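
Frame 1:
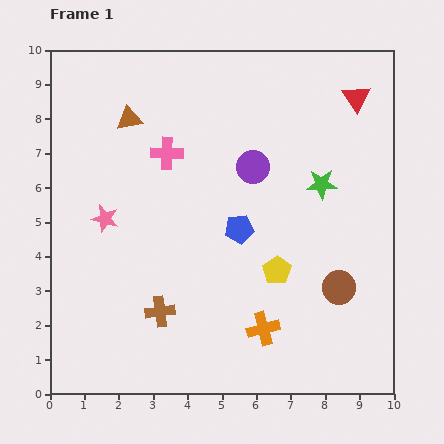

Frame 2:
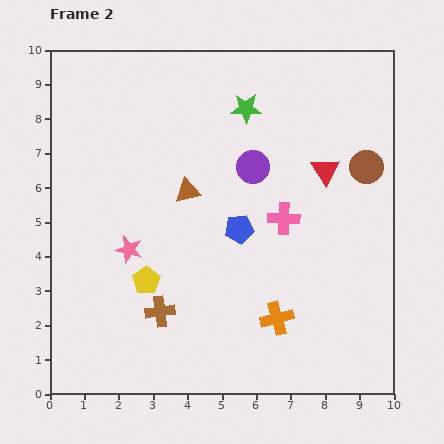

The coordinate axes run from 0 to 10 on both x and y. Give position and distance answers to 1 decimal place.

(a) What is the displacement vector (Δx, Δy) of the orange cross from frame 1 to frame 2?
(0.4, 0.3)

The orange cross was at (6.2, 1.9) in frame 1 and (6.6, 2.2) in frame 2.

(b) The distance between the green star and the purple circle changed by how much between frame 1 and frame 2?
-0.4

Distance in frame 1: 2.1. Distance in frame 2: 1.7.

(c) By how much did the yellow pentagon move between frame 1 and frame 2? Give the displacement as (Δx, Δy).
(-3.8, -0.3)

The yellow pentagon was at (6.6, 3.6) in frame 1 and (2.8, 3.3) in frame 2.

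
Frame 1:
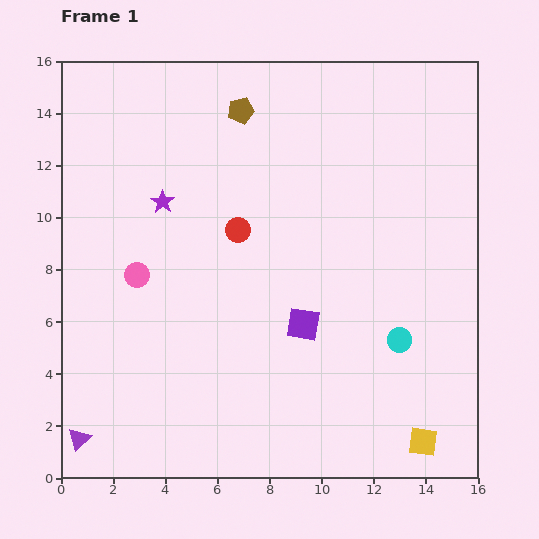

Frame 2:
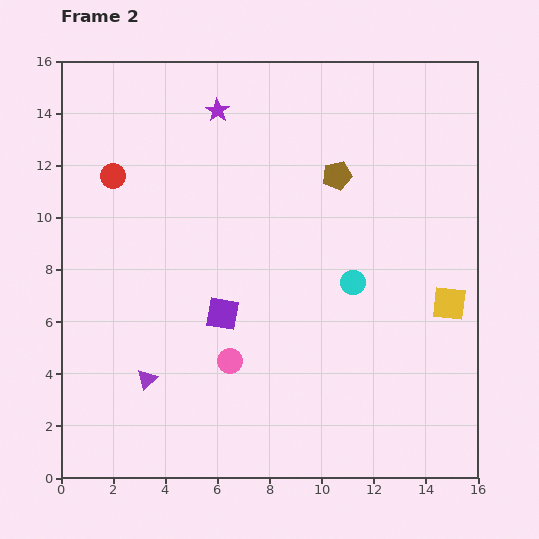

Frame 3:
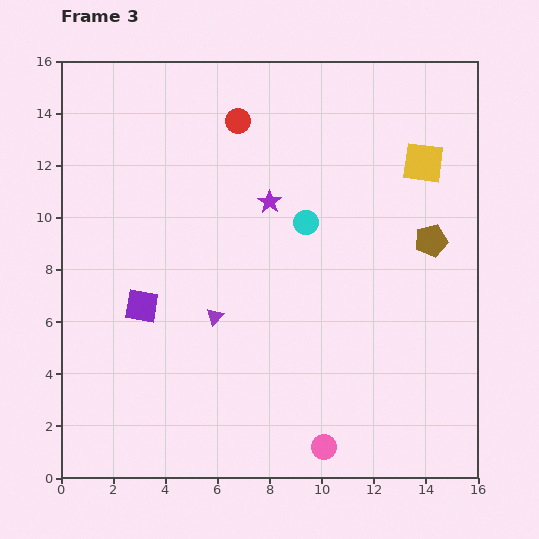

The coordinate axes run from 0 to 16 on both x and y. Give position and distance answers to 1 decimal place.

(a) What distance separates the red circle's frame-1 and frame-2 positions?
5.2

The red circle moved from (6.8, 9.5) to (2.0, 11.6), a distance of √(4.8² + 2.1²) ≈ 5.2.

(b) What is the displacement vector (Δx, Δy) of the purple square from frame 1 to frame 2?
(-3.1, 0.4)

The purple square was at (9.3, 5.9) in frame 1 and (6.2, 6.3) in frame 2.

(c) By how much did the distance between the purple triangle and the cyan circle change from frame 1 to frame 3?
-7.9

Distance in frame 1: 12.9. Distance in frame 3: 5.0.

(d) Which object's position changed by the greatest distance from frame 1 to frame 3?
the yellow square

(moved 10.7; next 9.8)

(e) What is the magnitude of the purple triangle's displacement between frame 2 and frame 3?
3.5

The purple triangle moved from (3.3, 3.8) to (5.9, 6.2), a distance of √(2.6² + 2.4²) ≈ 3.5.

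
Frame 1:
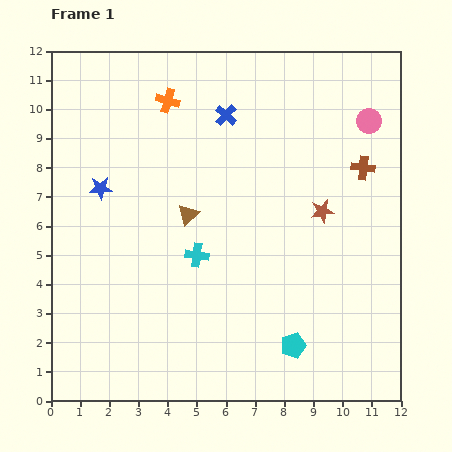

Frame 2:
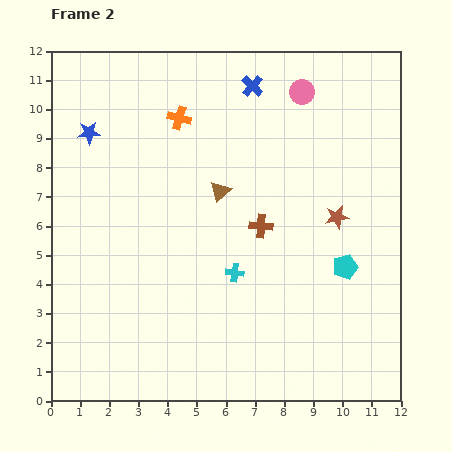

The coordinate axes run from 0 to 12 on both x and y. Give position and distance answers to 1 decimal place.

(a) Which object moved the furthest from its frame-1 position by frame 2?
the brown cross

(moved 4.0; next 3.2)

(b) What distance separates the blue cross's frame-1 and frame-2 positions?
1.3

The blue cross moved from (6.0, 9.8) to (6.9, 10.8), a distance of √(0.9² + 1.0²) ≈ 1.3.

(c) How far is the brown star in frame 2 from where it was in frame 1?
0.5

The brown star moved from (9.3, 6.5) to (9.8, 6.3), a distance of √(0.5² + 0.2²) ≈ 0.5.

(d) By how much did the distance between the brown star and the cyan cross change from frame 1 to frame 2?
-0.6

Distance in frame 1: 4.6. Distance in frame 2: 4.0.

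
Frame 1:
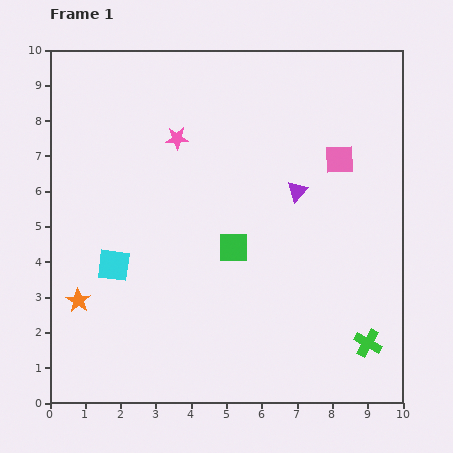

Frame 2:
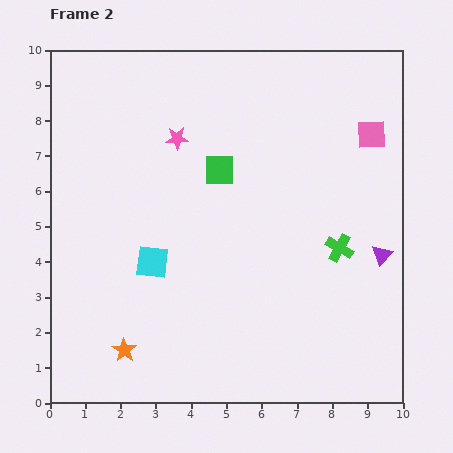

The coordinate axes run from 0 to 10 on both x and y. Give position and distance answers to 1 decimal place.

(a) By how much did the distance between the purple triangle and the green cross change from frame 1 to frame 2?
-3.5

Distance in frame 1: 4.7. Distance in frame 2: 1.2.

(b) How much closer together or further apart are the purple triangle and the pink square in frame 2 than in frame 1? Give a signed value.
+1.9

Distance in frame 1: 1.5. Distance in frame 2: 3.4.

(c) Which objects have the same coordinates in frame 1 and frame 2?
the pink star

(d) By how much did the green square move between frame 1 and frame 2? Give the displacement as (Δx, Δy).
(-0.4, 2.2)

The green square was at (5.2, 4.4) in frame 1 and (4.8, 6.6) in frame 2.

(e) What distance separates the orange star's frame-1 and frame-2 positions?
1.9

The orange star moved from (0.8, 2.9) to (2.1, 1.5), a distance of √(1.3² + 1.4²) ≈ 1.9.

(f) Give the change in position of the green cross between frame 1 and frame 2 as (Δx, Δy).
(-0.8, 2.7)

The green cross was at (9.0, 1.7) in frame 1 and (8.2, 4.4) in frame 2.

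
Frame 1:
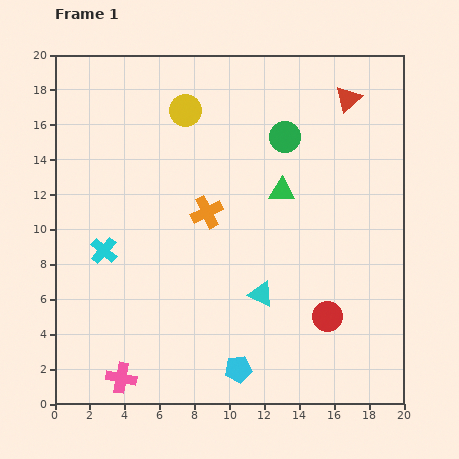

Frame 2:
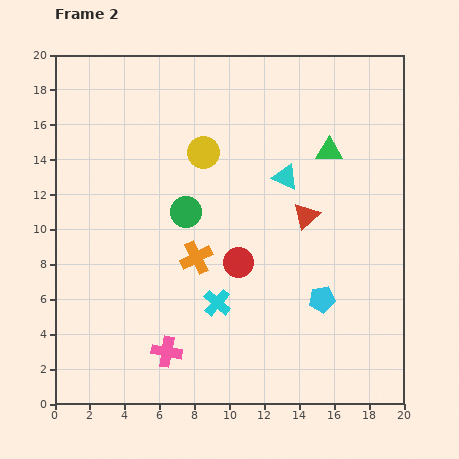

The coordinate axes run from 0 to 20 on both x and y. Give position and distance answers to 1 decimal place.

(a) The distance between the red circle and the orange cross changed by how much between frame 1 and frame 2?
-6.7

Distance in frame 1: 9.1. Distance in frame 2: 2.4.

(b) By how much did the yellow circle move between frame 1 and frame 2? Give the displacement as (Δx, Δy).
(1.0, -2.4)

The yellow circle was at (7.5, 16.8) in frame 1 and (8.5, 14.4) in frame 2.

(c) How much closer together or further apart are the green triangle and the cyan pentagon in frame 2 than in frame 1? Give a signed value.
-2.0

Distance in frame 1: 10.5. Distance in frame 2: 8.5.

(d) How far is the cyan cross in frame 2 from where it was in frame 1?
7.2

The cyan cross moved from (2.8, 8.8) to (9.3, 5.8), a distance of √(6.5² + 3.0²) ≈ 7.2.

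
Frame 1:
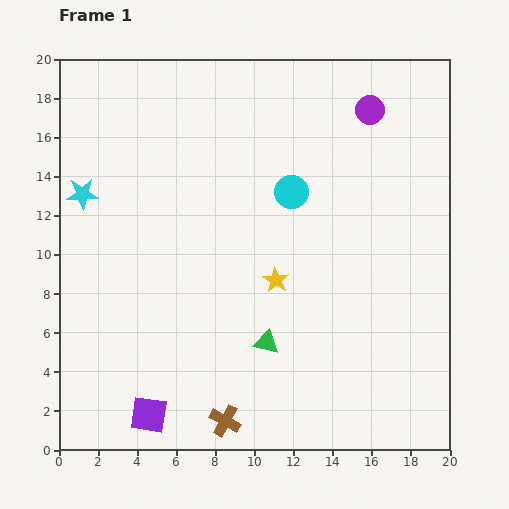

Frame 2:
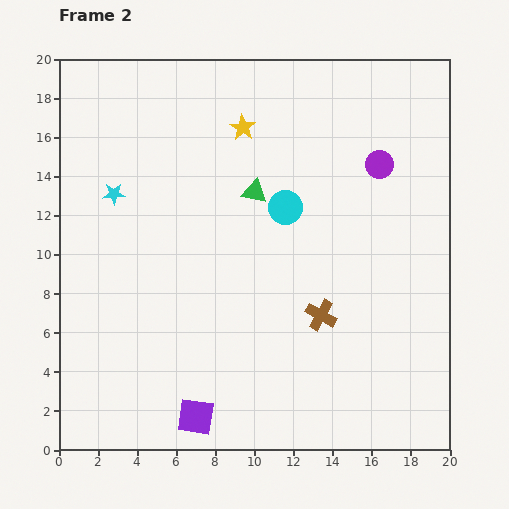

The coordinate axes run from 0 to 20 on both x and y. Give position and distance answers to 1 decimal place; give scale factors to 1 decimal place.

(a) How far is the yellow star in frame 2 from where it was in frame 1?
8.0

The yellow star moved from (11.1, 8.7) to (9.4, 16.5), a distance of √(1.7² + 7.8²) ≈ 8.0.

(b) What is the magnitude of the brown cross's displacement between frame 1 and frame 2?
7.3

The brown cross moved from (8.5, 1.5) to (13.4, 6.9), a distance of √(4.9² + 5.4²) ≈ 7.3.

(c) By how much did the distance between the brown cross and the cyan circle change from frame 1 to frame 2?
-6.4

Distance in frame 1: 12.2. Distance in frame 2: 5.8.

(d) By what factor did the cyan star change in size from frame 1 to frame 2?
0.7×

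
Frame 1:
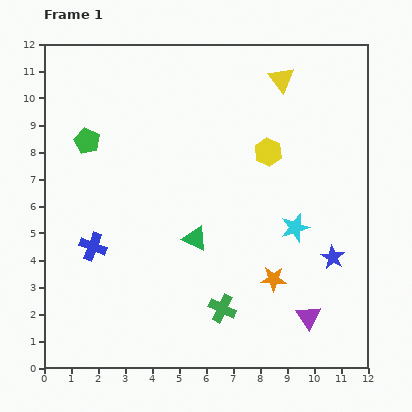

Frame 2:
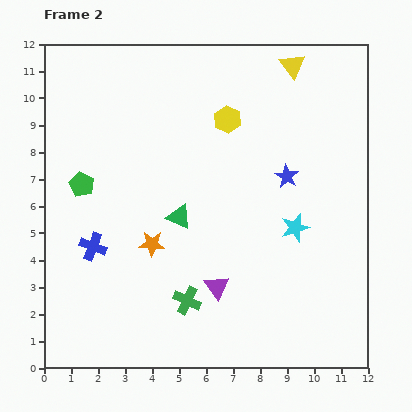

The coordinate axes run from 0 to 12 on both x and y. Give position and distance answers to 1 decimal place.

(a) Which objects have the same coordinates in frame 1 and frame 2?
the blue cross, the cyan star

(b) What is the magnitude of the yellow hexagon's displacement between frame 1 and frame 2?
1.9

The yellow hexagon moved from (8.3, 8.0) to (6.8, 9.2), a distance of √(1.5² + 1.2²) ≈ 1.9.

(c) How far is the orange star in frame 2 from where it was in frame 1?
4.7

The orange star moved from (8.5, 3.3) to (4.0, 4.6), a distance of √(4.5² + 1.3²) ≈ 4.7.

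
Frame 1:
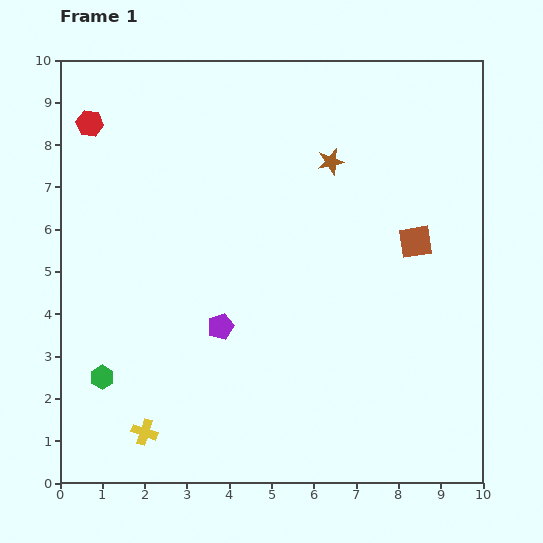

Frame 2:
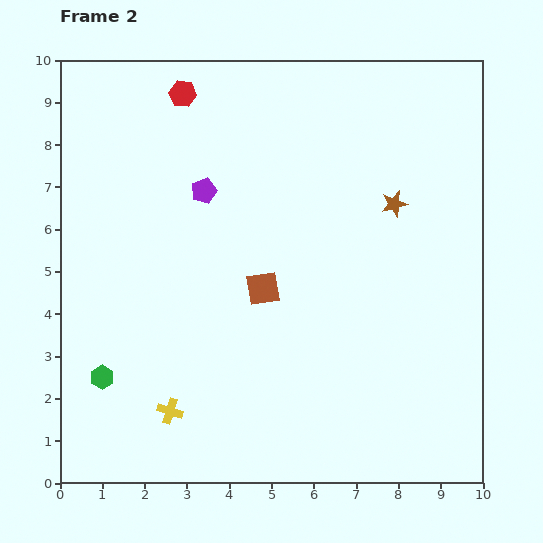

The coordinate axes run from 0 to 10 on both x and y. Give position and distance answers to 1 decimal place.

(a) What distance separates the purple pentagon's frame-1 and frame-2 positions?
3.2

The purple pentagon moved from (3.8, 3.7) to (3.4, 6.9), a distance of √(0.4² + 3.2²) ≈ 3.2.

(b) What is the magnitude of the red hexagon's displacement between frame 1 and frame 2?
2.3

The red hexagon moved from (0.7, 8.5) to (2.9, 9.2), a distance of √(2.2² + 0.7²) ≈ 2.3.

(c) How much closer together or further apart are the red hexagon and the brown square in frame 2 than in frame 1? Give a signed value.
-3.2

Distance in frame 1: 8.2. Distance in frame 2: 5.0.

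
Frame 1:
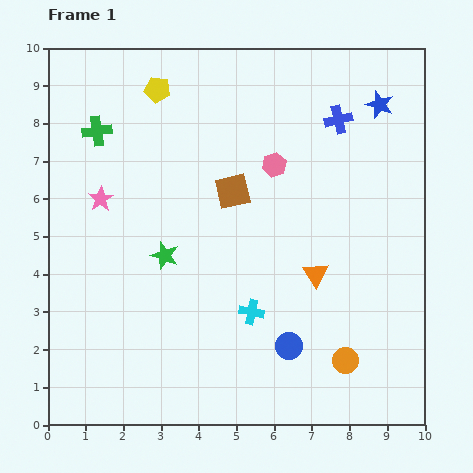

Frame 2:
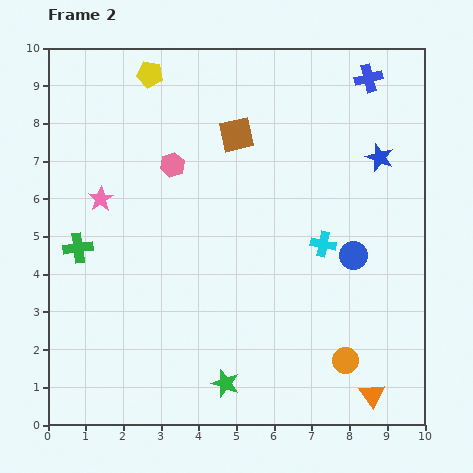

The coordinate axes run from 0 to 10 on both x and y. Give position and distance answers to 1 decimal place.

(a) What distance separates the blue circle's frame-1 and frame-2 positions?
2.9

The blue circle moved from (6.4, 2.1) to (8.1, 4.5), a distance of √(1.7² + 2.4²) ≈ 2.9.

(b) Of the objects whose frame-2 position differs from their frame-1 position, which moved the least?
the yellow pentagon

(moved 0.4)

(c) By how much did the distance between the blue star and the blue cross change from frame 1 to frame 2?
+0.9

Distance in frame 1: 1.2. Distance in frame 2: 2.1.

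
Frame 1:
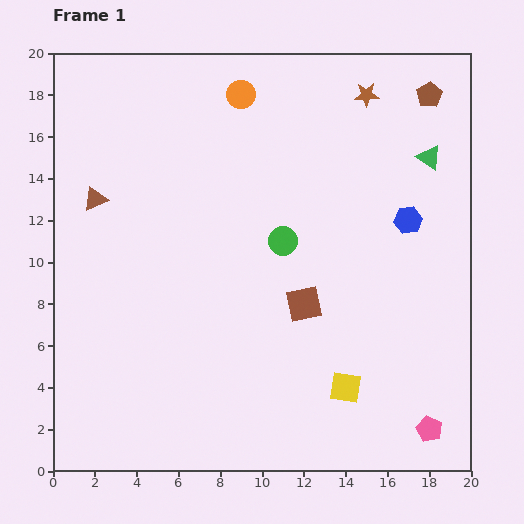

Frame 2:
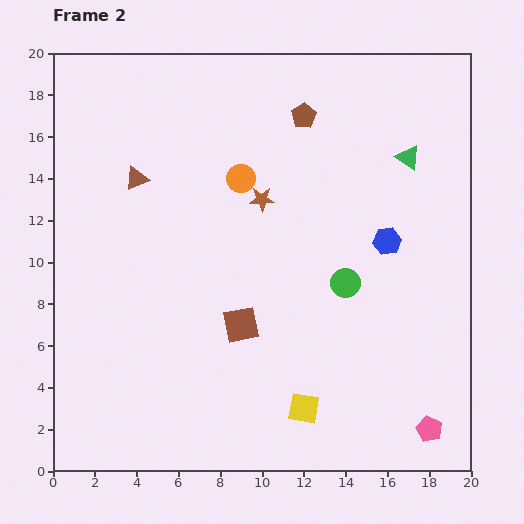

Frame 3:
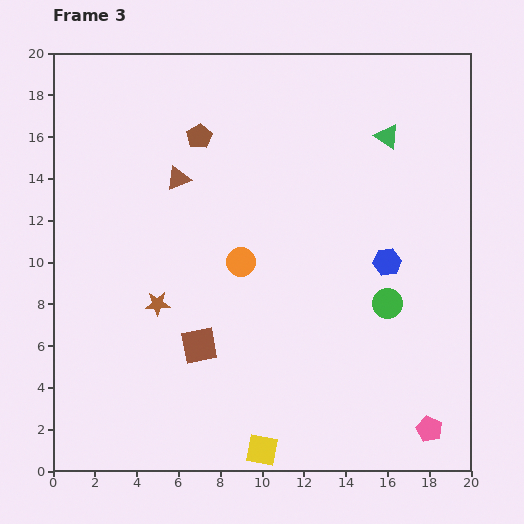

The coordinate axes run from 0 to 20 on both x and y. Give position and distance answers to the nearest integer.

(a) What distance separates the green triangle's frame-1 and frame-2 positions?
1

The green triangle moved from (18, 15) to (17, 15), a distance of √(1² + 0²) ≈ 1.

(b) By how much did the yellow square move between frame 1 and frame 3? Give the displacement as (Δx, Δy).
(-4, -3)

The yellow square was at (14, 4) in frame 1 and (10, 1) in frame 3.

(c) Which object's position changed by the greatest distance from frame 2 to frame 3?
the brown star

(moved 7; next 5)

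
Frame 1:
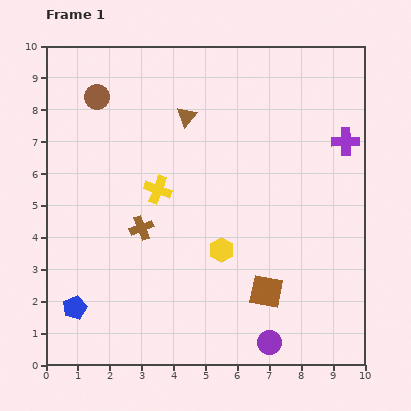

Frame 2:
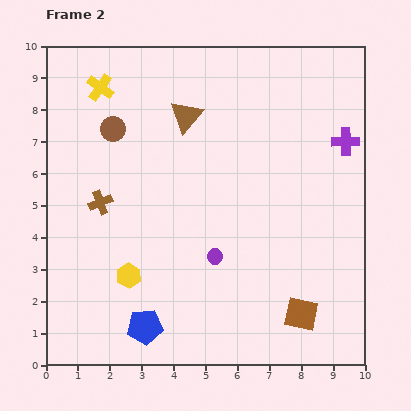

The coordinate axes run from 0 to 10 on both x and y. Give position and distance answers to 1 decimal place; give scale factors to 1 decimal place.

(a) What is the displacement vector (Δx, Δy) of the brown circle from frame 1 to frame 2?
(0.5, -1.0)

The brown circle was at (1.6, 8.4) in frame 1 and (2.1, 7.4) in frame 2.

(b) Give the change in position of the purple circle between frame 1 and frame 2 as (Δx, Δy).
(-1.7, 2.7)

The purple circle was at (7.0, 0.7) in frame 1 and (5.3, 3.4) in frame 2.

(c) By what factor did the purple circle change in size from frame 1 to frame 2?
0.6×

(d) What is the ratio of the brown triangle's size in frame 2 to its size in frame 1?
1.6×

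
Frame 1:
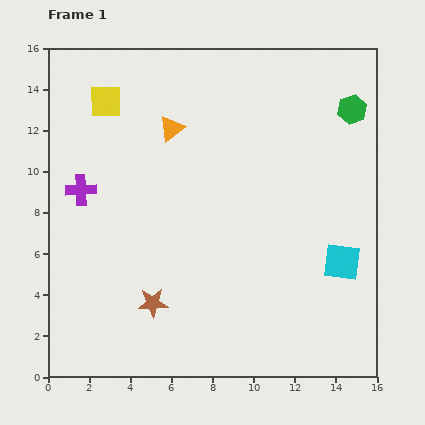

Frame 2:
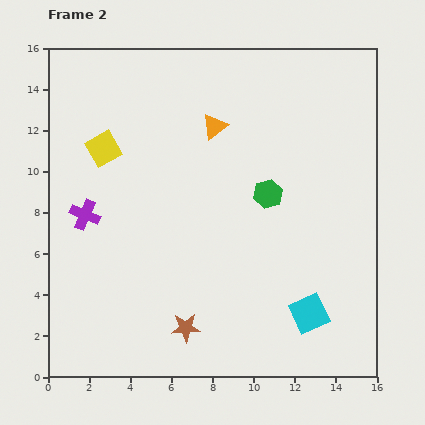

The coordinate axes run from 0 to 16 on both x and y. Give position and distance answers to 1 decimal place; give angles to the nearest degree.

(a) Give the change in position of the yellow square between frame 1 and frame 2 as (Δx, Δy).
(-0.1, -2.3)

The yellow square was at (2.8, 13.4) in frame 1 and (2.7, 11.1) in frame 2.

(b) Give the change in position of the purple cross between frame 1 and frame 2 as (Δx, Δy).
(0.2, -1.2)

The purple cross was at (1.6, 9.1) in frame 1 and (1.8, 7.9) in frame 2.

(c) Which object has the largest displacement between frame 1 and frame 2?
the green hexagon

(moved 5.8; next 3.0)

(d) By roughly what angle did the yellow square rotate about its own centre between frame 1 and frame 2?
28° counter-clockwise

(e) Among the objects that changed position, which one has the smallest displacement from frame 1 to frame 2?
the purple cross

(moved 1.2)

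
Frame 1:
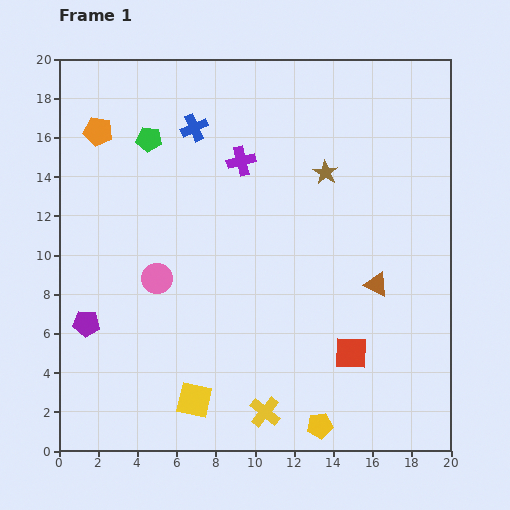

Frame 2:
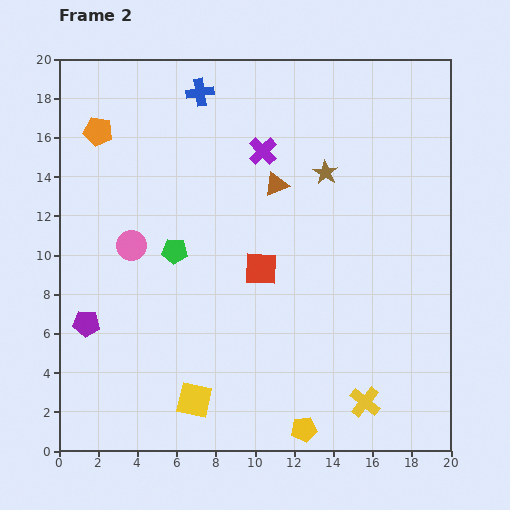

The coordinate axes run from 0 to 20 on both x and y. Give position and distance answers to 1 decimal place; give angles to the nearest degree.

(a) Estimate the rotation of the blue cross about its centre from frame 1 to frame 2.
15° clockwise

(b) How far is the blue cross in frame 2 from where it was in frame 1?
1.8

The blue cross moved from (6.9, 16.5) to (7.2, 18.3), a distance of √(0.3² + 1.8²) ≈ 1.8.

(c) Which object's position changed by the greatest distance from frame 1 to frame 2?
the brown triangle

(moved 7.2; next 6.3)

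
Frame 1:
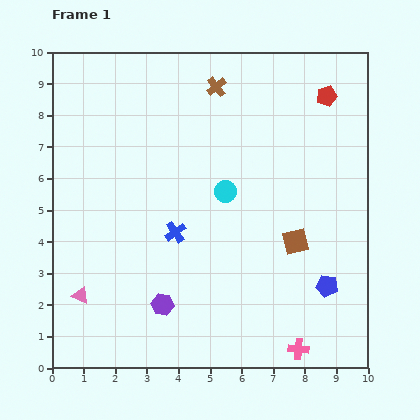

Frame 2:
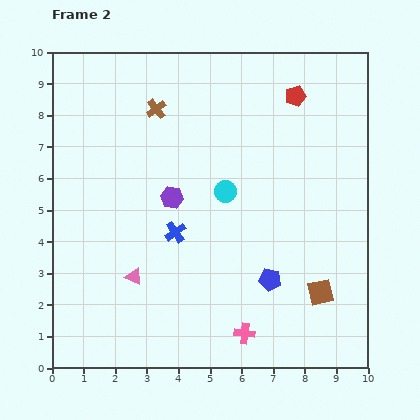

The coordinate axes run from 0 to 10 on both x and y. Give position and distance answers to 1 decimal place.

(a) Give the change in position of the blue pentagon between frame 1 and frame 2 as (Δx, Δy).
(-1.8, 0.2)

The blue pentagon was at (8.7, 2.6) in frame 1 and (6.9, 2.8) in frame 2.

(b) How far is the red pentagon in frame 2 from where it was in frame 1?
1.0

The red pentagon moved from (8.7, 8.6) to (7.7, 8.6), a distance of √(1.0² + 0.0²) ≈ 1.0.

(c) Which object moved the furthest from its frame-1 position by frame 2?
the purple hexagon

(moved 3.4; next 2.0)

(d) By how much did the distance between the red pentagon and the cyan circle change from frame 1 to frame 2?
-0.7

Distance in frame 1: 4.4. Distance in frame 2: 3.7.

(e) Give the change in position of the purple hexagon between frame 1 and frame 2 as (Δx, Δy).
(0.3, 3.4)

The purple hexagon was at (3.5, 2.0) in frame 1 and (3.8, 5.4) in frame 2.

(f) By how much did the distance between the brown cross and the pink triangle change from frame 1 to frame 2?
-2.6

Distance in frame 1: 7.9. Distance in frame 2: 5.3.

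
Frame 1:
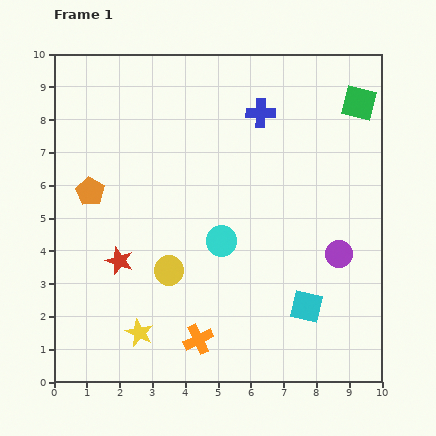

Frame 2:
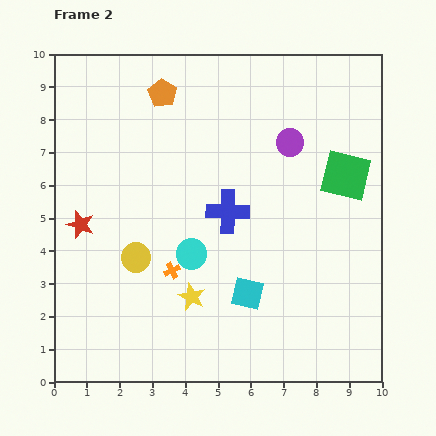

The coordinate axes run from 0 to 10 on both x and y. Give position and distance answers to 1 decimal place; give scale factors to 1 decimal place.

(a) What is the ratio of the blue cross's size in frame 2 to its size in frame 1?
1.5×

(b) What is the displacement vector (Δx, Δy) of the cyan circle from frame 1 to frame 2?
(-0.9, -0.4)

The cyan circle was at (5.1, 4.3) in frame 1 and (4.2, 3.9) in frame 2.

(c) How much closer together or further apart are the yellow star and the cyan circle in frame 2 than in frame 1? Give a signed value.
-2.5

Distance in frame 1: 3.8. Distance in frame 2: 1.3.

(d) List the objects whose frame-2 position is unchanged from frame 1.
none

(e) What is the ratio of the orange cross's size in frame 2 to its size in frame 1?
0.6×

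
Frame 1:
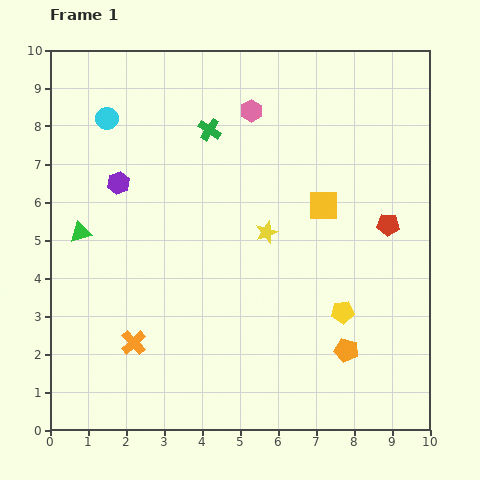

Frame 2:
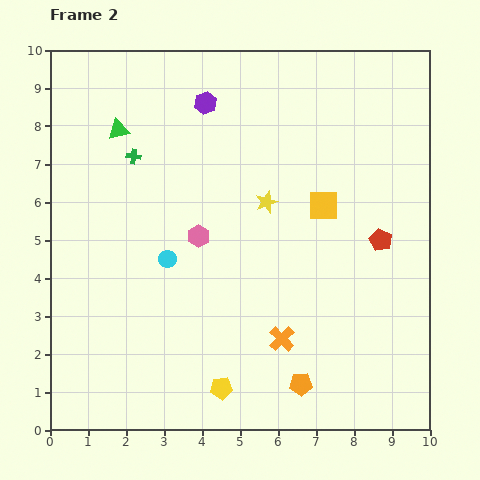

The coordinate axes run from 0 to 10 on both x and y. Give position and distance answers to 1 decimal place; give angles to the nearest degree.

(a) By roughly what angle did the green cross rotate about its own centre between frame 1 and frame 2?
26° counter-clockwise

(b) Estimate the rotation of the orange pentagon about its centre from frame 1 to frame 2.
16° counter-clockwise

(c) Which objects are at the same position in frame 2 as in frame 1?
the yellow square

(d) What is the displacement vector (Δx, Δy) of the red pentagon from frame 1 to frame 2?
(-0.2, -0.4)

The red pentagon was at (8.9, 5.4) in frame 1 and (8.7, 5.0) in frame 2.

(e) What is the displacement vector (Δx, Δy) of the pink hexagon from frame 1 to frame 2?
(-1.4, -3.3)

The pink hexagon was at (5.3, 8.4) in frame 1 and (3.9, 5.1) in frame 2.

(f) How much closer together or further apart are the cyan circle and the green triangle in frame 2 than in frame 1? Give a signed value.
+0.5

Distance in frame 1: 3.1. Distance in frame 2: 3.6.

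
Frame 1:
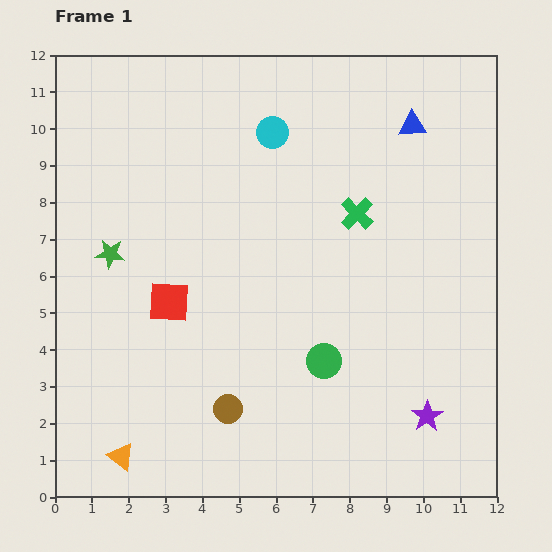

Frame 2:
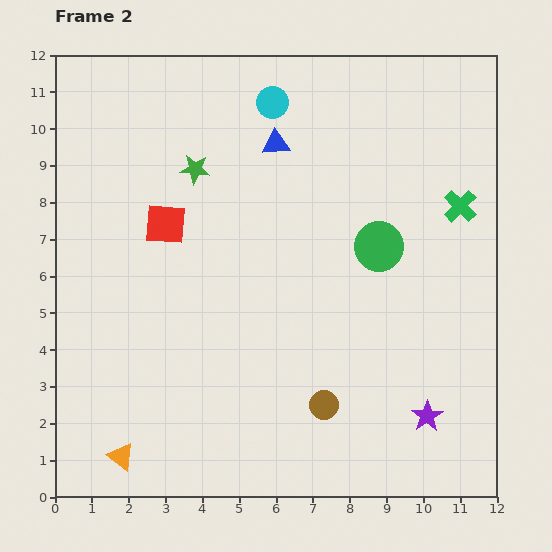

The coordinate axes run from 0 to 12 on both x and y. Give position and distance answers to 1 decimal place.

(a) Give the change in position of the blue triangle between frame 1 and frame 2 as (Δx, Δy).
(-3.7, -0.5)

The blue triangle was at (9.7, 10.1) in frame 1 and (6.0, 9.6) in frame 2.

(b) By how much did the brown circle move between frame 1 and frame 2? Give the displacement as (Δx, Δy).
(2.6, 0.1)

The brown circle was at (4.7, 2.4) in frame 1 and (7.3, 2.5) in frame 2.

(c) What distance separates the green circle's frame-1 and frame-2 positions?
3.4

The green circle moved from (7.3, 3.7) to (8.8, 6.8), a distance of √(1.5² + 3.1²) ≈ 3.4.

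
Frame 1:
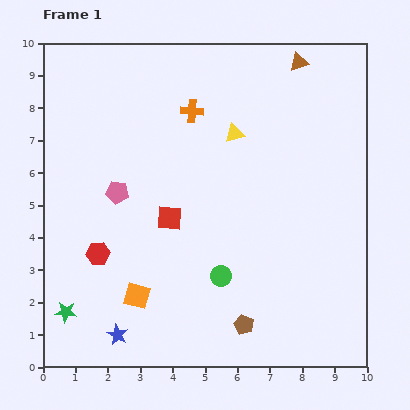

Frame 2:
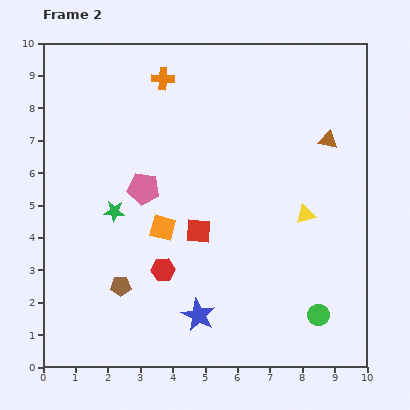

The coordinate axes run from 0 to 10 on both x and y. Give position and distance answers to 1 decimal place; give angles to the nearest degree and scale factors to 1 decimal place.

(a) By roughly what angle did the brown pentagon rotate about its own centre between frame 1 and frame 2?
24° counter-clockwise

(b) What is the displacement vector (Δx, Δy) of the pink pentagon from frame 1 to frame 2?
(0.8, 0.1)

The pink pentagon was at (2.3, 5.4) in frame 1 and (3.1, 5.5) in frame 2.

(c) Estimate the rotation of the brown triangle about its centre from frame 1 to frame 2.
29° clockwise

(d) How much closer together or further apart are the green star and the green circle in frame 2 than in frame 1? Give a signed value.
+2.2

Distance in frame 1: 4.9. Distance in frame 2: 7.1.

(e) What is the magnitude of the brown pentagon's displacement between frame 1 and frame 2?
4.0

The brown pentagon moved from (6.2, 1.3) to (2.4, 2.5), a distance of √(3.8² + 1.2²) ≈ 4.0.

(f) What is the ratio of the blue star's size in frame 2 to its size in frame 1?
1.6×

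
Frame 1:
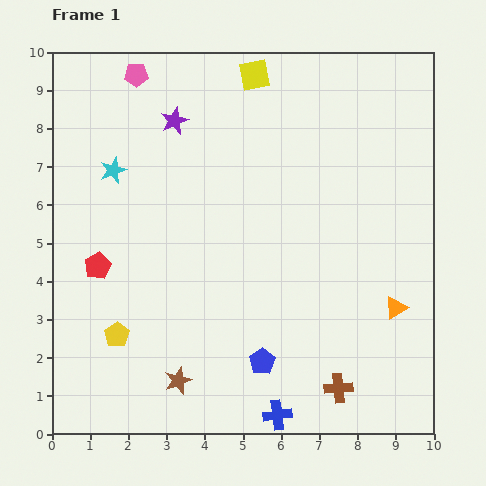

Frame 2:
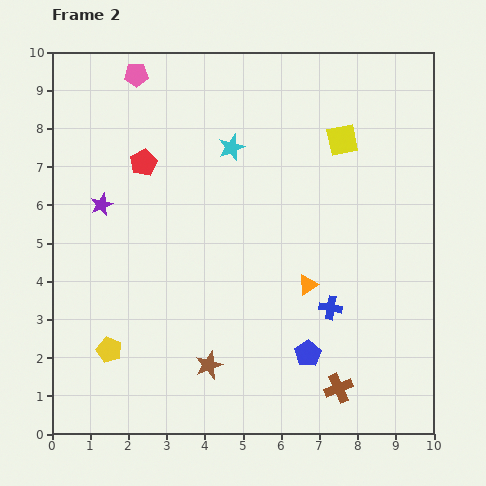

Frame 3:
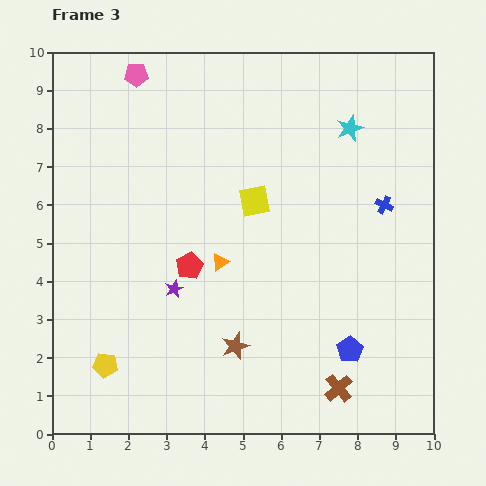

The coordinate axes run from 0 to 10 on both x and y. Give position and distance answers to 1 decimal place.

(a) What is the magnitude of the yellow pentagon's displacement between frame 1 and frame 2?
0.4

The yellow pentagon moved from (1.7, 2.6) to (1.5, 2.2), a distance of √(0.2² + 0.4²) ≈ 0.4.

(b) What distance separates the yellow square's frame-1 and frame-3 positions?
3.3

The yellow square moved from (5.3, 9.4) to (5.3, 6.1), a distance of √(0.0² + 3.3²) ≈ 3.3.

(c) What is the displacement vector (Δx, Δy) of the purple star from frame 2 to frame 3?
(1.9, -2.2)

The purple star was at (1.3, 6.0) in frame 2 and (3.2, 3.8) in frame 3.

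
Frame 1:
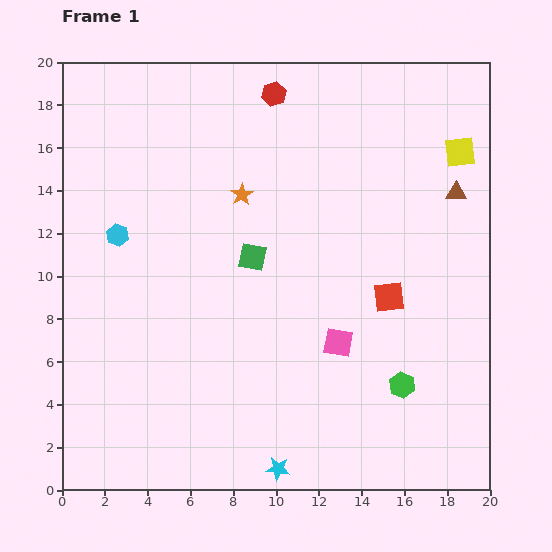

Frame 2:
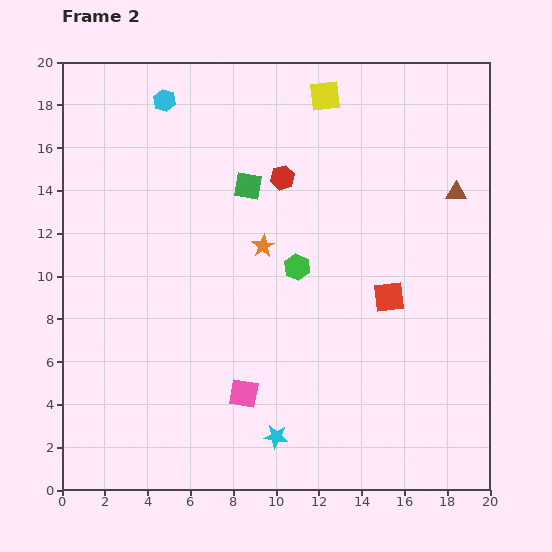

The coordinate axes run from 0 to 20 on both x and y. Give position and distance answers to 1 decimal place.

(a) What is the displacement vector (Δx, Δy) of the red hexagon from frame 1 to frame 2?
(0.4, -3.9)

The red hexagon was at (9.9, 18.5) in frame 1 and (10.3, 14.6) in frame 2.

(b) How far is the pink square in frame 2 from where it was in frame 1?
5.0

The pink square moved from (12.9, 6.9) to (8.5, 4.5), a distance of √(4.4² + 2.4²) ≈ 5.0.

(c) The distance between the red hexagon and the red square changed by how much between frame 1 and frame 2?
-3.4

Distance in frame 1: 10.9. Distance in frame 2: 7.5.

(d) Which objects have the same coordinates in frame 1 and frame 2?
the brown triangle, the red square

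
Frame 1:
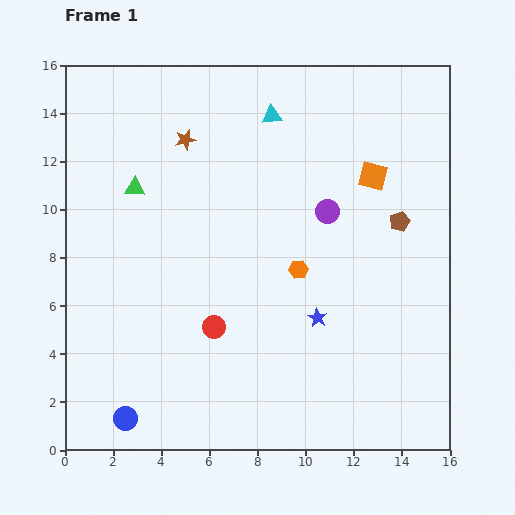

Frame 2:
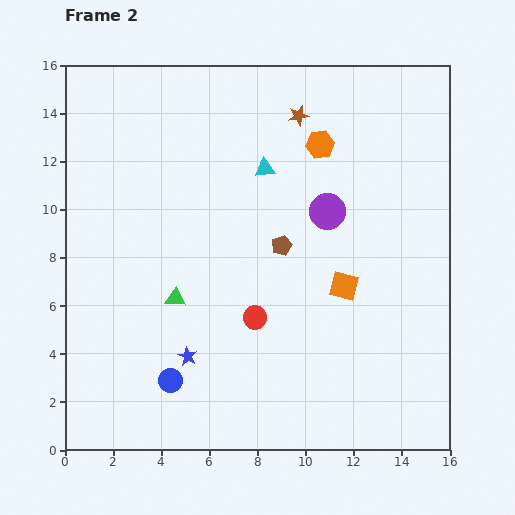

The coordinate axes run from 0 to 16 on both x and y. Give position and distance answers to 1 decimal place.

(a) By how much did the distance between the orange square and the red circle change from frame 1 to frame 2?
-5.2

Distance in frame 1: 9.1. Distance in frame 2: 3.9.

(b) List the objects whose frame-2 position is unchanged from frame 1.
the purple circle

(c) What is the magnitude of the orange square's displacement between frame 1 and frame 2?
4.8

The orange square moved from (12.8, 11.4) to (11.6, 6.8), a distance of √(1.2² + 4.6²) ≈ 4.8.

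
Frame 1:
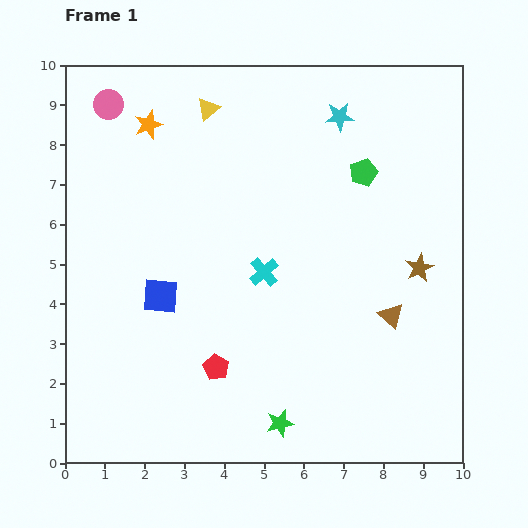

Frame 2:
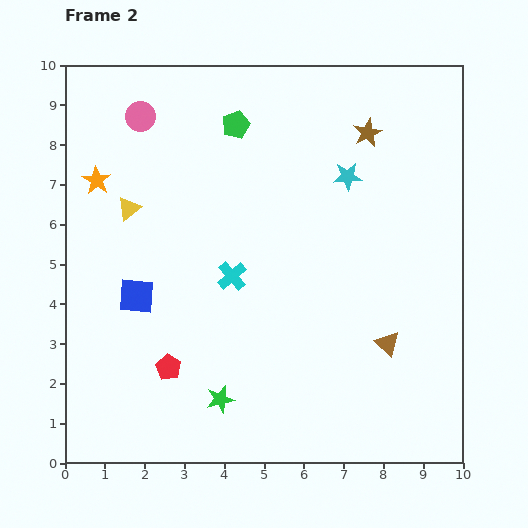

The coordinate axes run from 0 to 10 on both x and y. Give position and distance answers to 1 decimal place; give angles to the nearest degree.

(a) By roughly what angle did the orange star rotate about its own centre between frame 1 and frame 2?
21° counter-clockwise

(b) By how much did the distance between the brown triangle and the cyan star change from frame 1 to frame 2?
-0.9

Distance in frame 1: 5.2. Distance in frame 2: 4.3.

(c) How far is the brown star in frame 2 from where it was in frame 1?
3.6

The brown star moved from (8.9, 4.9) to (7.6, 8.3), a distance of √(1.3² + 3.4²) ≈ 3.6.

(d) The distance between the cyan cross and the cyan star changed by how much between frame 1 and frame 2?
-0.5

Distance in frame 1: 4.3. Distance in frame 2: 3.8.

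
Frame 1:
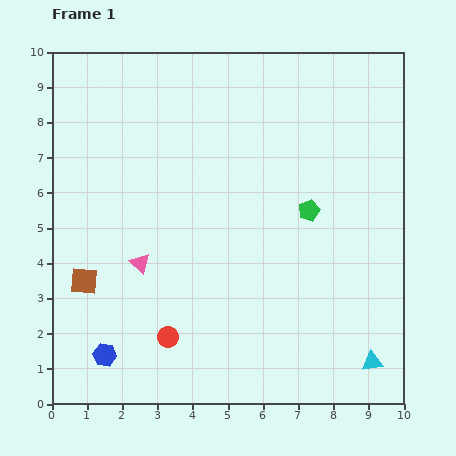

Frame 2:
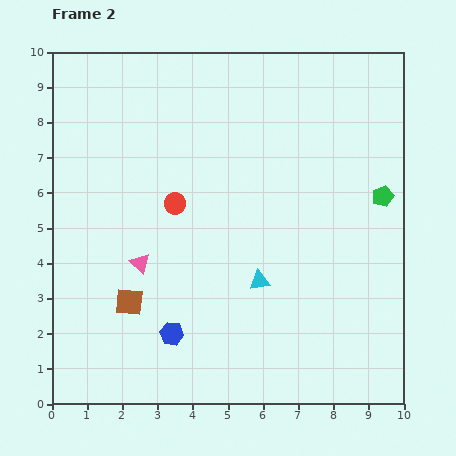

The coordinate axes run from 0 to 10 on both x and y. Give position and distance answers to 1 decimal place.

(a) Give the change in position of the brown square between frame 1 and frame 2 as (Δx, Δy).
(1.3, -0.6)

The brown square was at (0.9, 3.5) in frame 1 and (2.2, 2.9) in frame 2.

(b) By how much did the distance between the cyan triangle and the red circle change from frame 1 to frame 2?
-2.5

Distance in frame 1: 5.8. Distance in frame 2: 3.3.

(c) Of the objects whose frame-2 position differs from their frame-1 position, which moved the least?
the brown square

(moved 1.4)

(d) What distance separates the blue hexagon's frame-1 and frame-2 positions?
2.0

The blue hexagon moved from (1.5, 1.4) to (3.4, 2.0), a distance of √(1.9² + 0.6²) ≈ 2.0.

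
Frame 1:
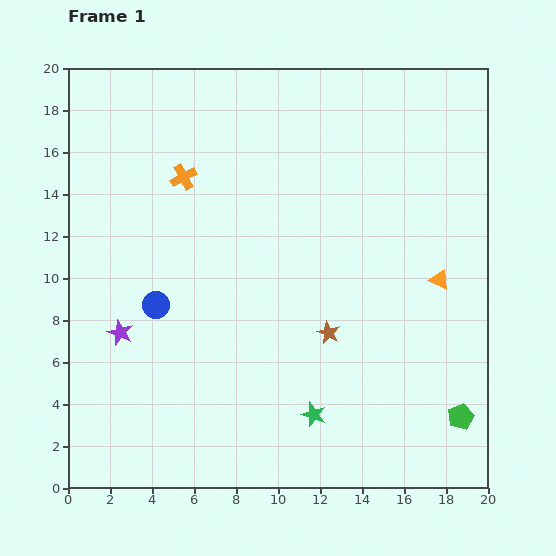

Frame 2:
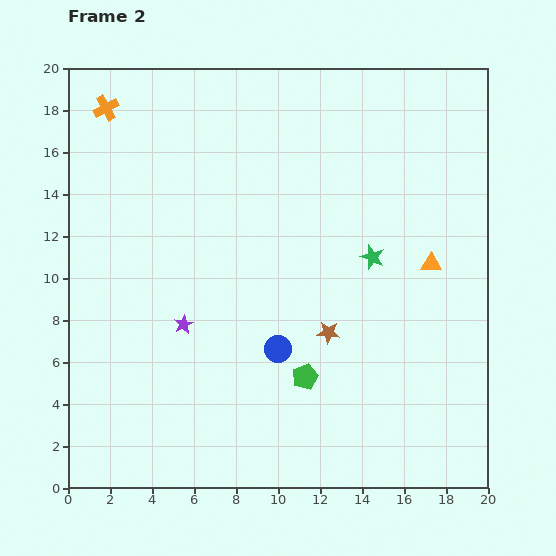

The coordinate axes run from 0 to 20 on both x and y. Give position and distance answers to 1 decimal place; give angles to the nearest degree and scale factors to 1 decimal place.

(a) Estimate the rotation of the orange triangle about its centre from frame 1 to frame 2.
25° counter-clockwise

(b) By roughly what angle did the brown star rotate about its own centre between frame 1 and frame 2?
22° counter-clockwise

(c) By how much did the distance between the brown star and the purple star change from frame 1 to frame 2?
-3.0

Distance in frame 1: 9.9. Distance in frame 2: 6.9.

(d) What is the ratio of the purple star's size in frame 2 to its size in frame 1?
0.7×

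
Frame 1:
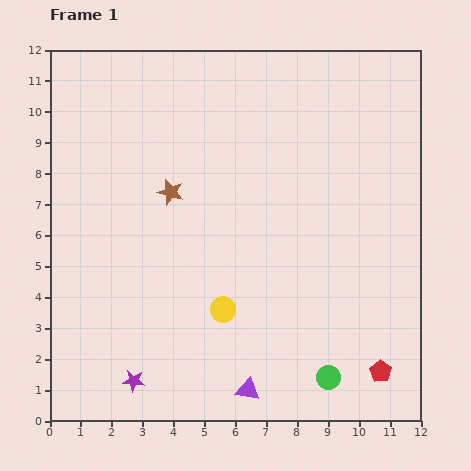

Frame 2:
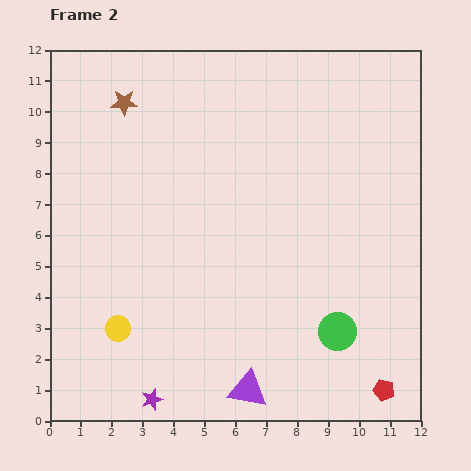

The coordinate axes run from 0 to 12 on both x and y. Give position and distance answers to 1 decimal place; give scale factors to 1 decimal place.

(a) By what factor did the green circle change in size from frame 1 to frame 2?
1.6×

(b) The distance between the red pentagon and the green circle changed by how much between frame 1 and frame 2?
+0.7

Distance in frame 1: 1.7. Distance in frame 2: 2.4.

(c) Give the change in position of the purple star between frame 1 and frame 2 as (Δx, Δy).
(0.6, -0.6)

The purple star was at (2.7, 1.3) in frame 1 and (3.3, 0.7) in frame 2.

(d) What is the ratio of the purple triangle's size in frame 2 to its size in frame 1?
1.7×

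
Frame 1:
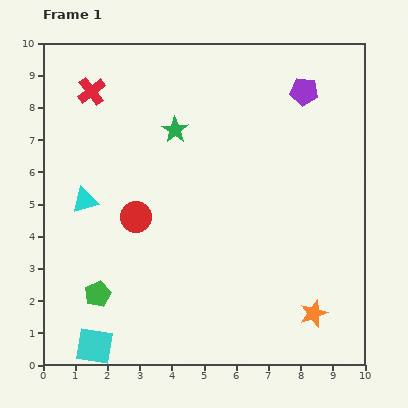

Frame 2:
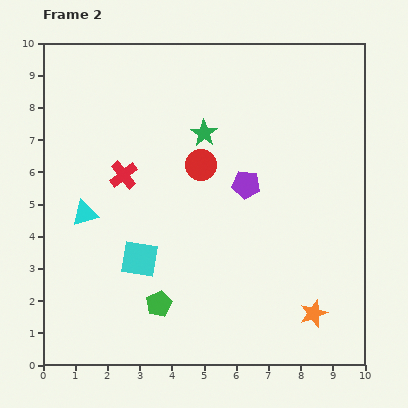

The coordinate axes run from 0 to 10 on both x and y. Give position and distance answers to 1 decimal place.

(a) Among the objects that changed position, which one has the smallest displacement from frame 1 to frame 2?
the cyan triangle

(moved 0.4)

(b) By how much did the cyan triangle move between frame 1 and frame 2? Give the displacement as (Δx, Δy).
(0.0, -0.4)

The cyan triangle was at (1.3, 5.1) in frame 1 and (1.3, 4.7) in frame 2.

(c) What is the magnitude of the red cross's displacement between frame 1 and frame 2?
2.8

The red cross moved from (1.5, 8.5) to (2.5, 5.9), a distance of √(1.0² + 2.6²) ≈ 2.8.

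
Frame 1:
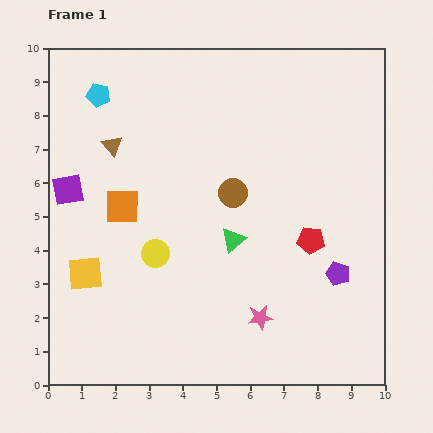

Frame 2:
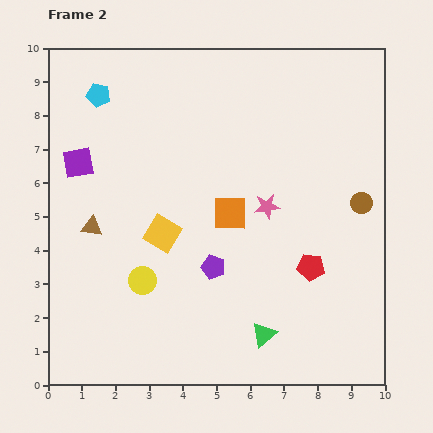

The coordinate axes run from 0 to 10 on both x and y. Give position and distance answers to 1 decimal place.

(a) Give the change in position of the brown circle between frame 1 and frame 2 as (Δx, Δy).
(3.8, -0.3)

The brown circle was at (5.5, 5.7) in frame 1 and (9.3, 5.4) in frame 2.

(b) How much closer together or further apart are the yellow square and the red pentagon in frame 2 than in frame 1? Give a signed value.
-2.3

Distance in frame 1: 6.8. Distance in frame 2: 4.5.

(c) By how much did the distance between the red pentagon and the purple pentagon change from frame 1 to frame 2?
+1.6

Distance in frame 1: 1.3. Distance in frame 2: 2.9.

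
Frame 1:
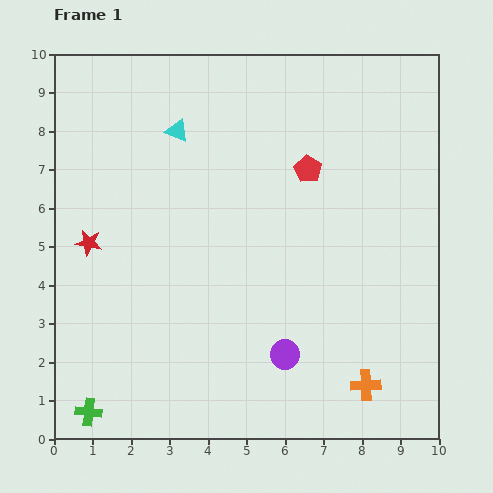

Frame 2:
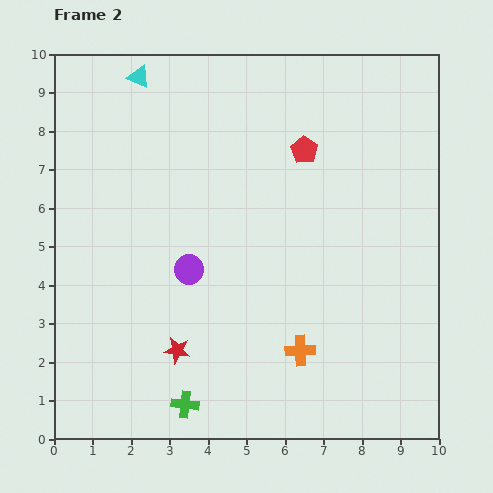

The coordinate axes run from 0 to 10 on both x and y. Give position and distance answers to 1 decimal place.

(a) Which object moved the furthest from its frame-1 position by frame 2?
the red star

(moved 3.6; next 3.3)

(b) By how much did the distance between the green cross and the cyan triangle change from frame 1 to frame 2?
+0.9

Distance in frame 1: 7.7. Distance in frame 2: 8.6.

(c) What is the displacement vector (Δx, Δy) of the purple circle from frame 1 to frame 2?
(-2.5, 2.2)

The purple circle was at (6.0, 2.2) in frame 1 and (3.5, 4.4) in frame 2.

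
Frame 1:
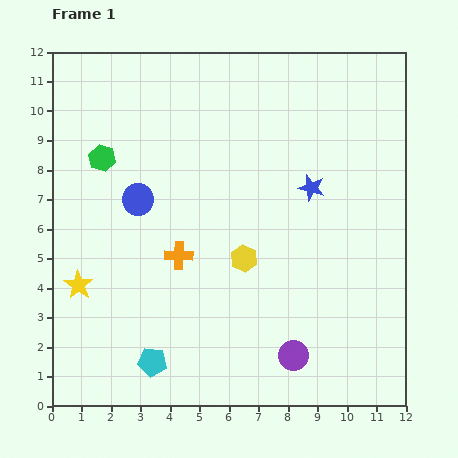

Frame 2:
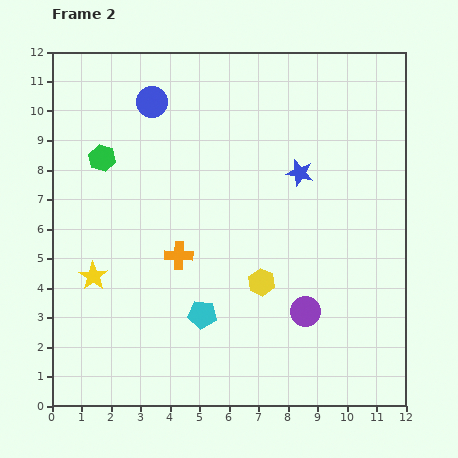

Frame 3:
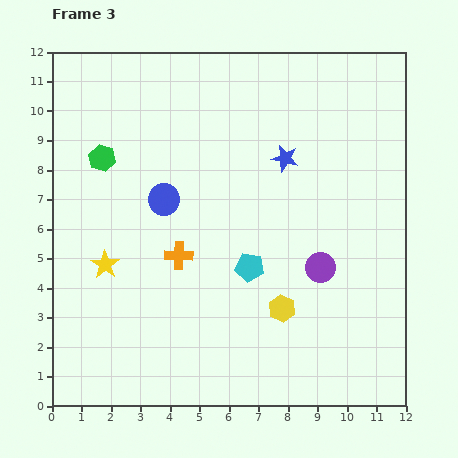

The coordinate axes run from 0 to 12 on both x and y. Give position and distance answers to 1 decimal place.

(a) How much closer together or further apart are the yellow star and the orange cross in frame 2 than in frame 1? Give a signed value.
-0.5

Distance in frame 1: 3.5. Distance in frame 2: 3.0.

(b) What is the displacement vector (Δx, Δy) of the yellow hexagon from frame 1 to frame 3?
(1.3, -1.7)

The yellow hexagon was at (6.5, 5.0) in frame 1 and (7.8, 3.3) in frame 3.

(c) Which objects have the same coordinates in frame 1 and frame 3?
the orange cross, the green hexagon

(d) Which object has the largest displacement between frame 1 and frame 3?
the cyan pentagon

(moved 4.6; next 3.1)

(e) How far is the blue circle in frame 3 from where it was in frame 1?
0.9

The blue circle moved from (2.9, 7.0) to (3.8, 7.0), a distance of √(0.9² + 0.0²) ≈ 0.9.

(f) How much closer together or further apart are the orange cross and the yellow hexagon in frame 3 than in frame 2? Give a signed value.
+1.0

Distance in frame 2: 2.9. Distance in frame 3: 3.9.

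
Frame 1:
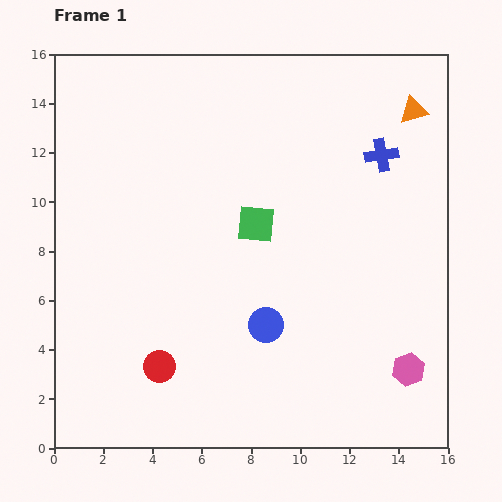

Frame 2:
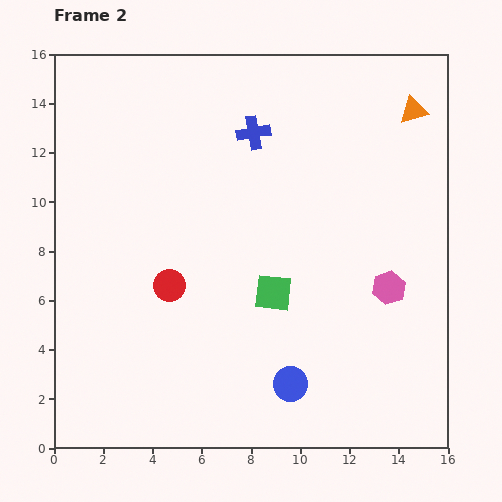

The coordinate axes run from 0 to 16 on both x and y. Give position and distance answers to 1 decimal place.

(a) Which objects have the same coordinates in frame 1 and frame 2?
the orange triangle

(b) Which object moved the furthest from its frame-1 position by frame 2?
the blue cross

(moved 5.3; next 3.4)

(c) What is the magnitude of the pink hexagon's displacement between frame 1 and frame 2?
3.4

The pink hexagon moved from (14.4, 3.2) to (13.6, 6.5), a distance of √(0.8² + 3.3²) ≈ 3.4.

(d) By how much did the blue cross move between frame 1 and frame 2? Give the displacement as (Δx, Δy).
(-5.2, 0.9)

The blue cross was at (13.3, 11.9) in frame 1 and (8.1, 12.8) in frame 2.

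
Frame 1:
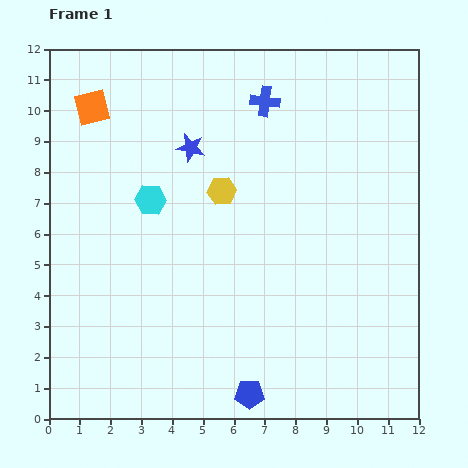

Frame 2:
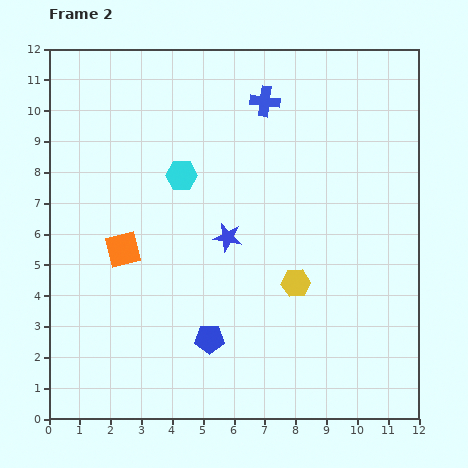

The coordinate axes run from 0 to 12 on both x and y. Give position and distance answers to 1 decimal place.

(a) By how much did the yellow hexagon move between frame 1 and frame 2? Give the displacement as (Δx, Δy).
(2.4, -3.0)

The yellow hexagon was at (5.6, 7.4) in frame 1 and (8.0, 4.4) in frame 2.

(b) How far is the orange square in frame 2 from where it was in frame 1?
4.7

The orange square moved from (1.4, 10.1) to (2.4, 5.5), a distance of √(1.0² + 4.6²) ≈ 4.7.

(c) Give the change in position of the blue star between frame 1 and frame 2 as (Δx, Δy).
(1.2, -2.9)

The blue star was at (4.6, 8.8) in frame 1 and (5.8, 5.9) in frame 2.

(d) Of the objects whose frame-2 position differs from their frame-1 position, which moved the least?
the cyan hexagon

(moved 1.3)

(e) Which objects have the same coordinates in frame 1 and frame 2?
the blue cross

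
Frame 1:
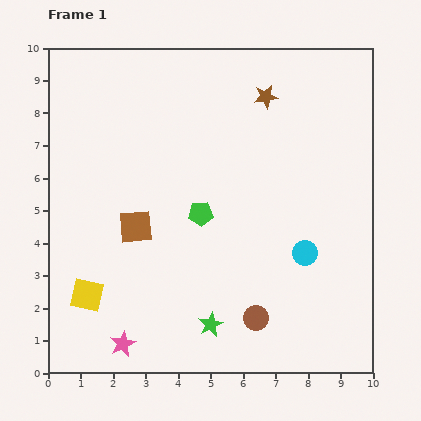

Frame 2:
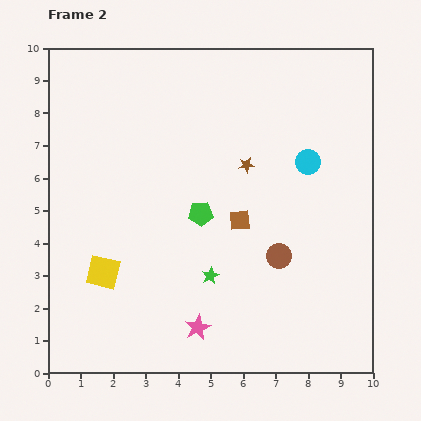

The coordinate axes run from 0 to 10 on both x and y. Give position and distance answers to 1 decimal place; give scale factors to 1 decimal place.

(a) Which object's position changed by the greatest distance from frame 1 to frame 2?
the brown square

(moved 3.2; next 2.8)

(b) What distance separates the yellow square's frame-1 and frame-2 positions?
0.9

The yellow square moved from (1.2, 2.4) to (1.7, 3.1), a distance of √(0.5² + 0.7²) ≈ 0.9.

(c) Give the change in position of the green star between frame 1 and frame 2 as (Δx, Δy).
(0.0, 1.5)

The green star was at (5.0, 1.5) in frame 1 and (5.0, 3.0) in frame 2.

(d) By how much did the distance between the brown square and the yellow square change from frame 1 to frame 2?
+1.9

Distance in frame 1: 2.6. Distance in frame 2: 4.5.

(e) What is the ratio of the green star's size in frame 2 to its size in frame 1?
0.7×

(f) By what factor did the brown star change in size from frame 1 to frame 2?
0.6×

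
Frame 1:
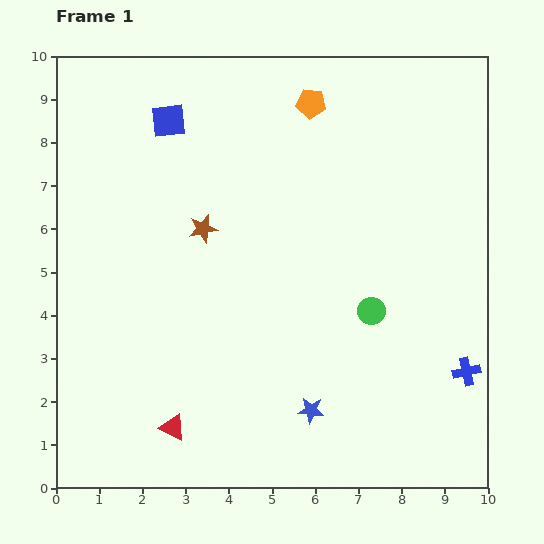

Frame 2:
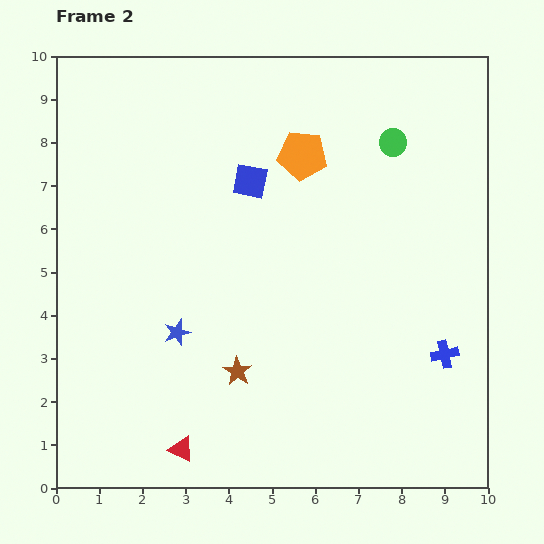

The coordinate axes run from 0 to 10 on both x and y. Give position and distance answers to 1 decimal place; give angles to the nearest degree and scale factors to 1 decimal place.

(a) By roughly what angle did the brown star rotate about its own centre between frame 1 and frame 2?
28° counter-clockwise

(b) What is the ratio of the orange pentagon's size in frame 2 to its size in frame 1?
1.7×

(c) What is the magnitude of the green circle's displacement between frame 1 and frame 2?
3.9

The green circle moved from (7.3, 4.1) to (7.8, 8.0), a distance of √(0.5² + 3.9²) ≈ 3.9.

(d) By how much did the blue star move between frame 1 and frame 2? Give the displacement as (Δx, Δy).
(-3.1, 1.8)

The blue star was at (5.9, 1.8) in frame 1 and (2.8, 3.6) in frame 2.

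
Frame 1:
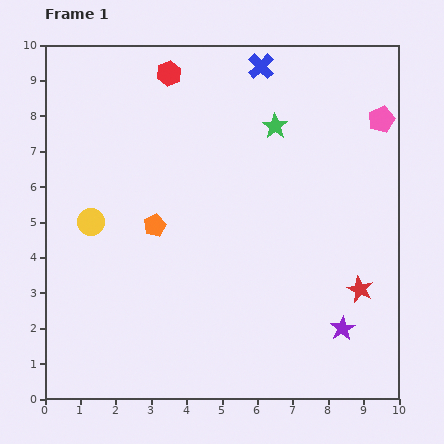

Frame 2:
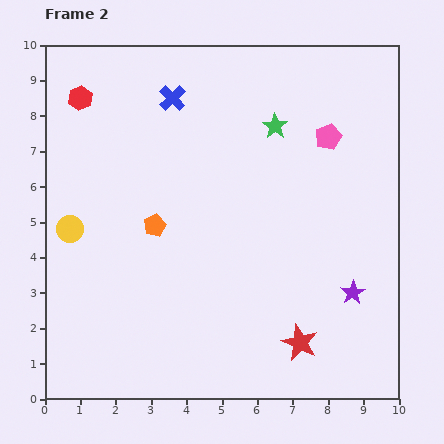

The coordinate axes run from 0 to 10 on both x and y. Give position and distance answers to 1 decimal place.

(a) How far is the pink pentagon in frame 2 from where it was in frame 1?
1.6

The pink pentagon moved from (9.5, 7.9) to (8.0, 7.4), a distance of √(1.5² + 0.5²) ≈ 1.6.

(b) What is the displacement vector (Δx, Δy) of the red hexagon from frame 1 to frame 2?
(-2.5, -0.7)

The red hexagon was at (3.5, 9.2) in frame 1 and (1.0, 8.5) in frame 2.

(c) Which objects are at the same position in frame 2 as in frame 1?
the green star, the orange pentagon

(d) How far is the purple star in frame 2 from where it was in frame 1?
1.0

The purple star moved from (8.4, 2.0) to (8.7, 3.0), a distance of √(0.3² + 1.0²) ≈ 1.0.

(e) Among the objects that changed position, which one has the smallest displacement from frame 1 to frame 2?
the yellow circle

(moved 0.6)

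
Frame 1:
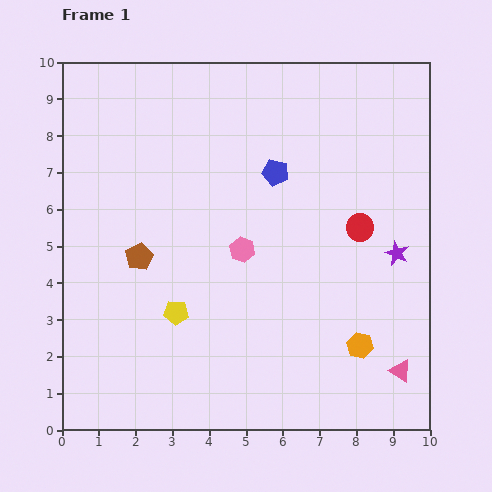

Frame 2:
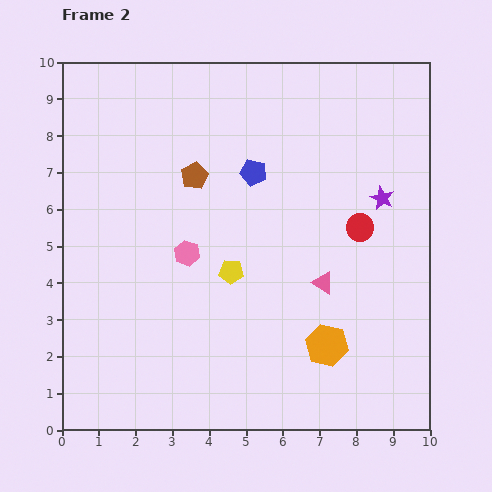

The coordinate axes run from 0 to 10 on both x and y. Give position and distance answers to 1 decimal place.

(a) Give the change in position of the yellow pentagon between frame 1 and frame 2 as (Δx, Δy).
(1.5, 1.1)

The yellow pentagon was at (3.1, 3.2) in frame 1 and (4.6, 4.3) in frame 2.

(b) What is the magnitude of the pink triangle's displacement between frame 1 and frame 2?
3.2

The pink triangle moved from (9.2, 1.6) to (7.1, 4.0), a distance of √(2.1² + 2.4²) ≈ 3.2.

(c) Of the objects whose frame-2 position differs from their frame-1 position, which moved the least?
the blue pentagon

(moved 0.6)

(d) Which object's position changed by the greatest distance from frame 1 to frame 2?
the pink triangle

(moved 3.2; next 2.7)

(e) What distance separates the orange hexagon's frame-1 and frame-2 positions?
0.9

The orange hexagon moved from (8.1, 2.3) to (7.2, 2.3), a distance of √(0.9² + 0.0²) ≈ 0.9.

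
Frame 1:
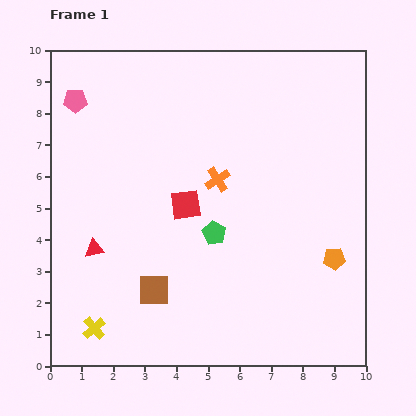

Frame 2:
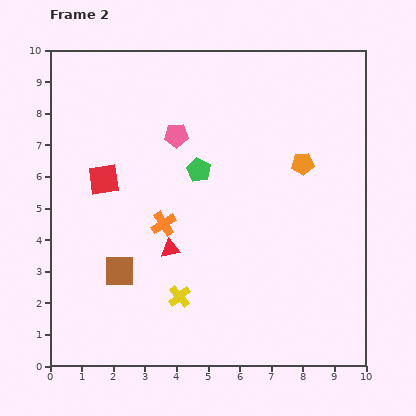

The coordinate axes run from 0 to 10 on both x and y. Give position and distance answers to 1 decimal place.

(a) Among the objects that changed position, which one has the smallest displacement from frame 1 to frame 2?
the brown square

(moved 1.3)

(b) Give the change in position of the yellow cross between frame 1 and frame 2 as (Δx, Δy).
(2.7, 1.0)

The yellow cross was at (1.4, 1.2) in frame 1 and (4.1, 2.2) in frame 2.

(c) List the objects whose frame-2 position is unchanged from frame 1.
none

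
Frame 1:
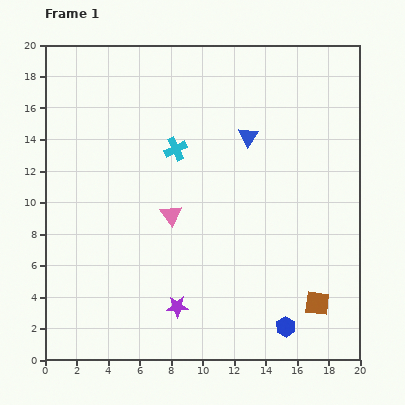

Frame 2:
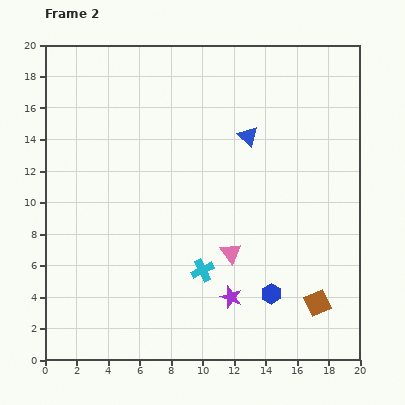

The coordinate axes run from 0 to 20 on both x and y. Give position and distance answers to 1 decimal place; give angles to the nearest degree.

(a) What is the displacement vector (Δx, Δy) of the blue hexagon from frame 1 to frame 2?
(-0.9, 2.1)

The blue hexagon was at (15.3, 2.1) in frame 1 and (14.4, 4.2) in frame 2.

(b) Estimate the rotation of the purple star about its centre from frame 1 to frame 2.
21° clockwise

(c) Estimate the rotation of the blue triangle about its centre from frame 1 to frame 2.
19° counter-clockwise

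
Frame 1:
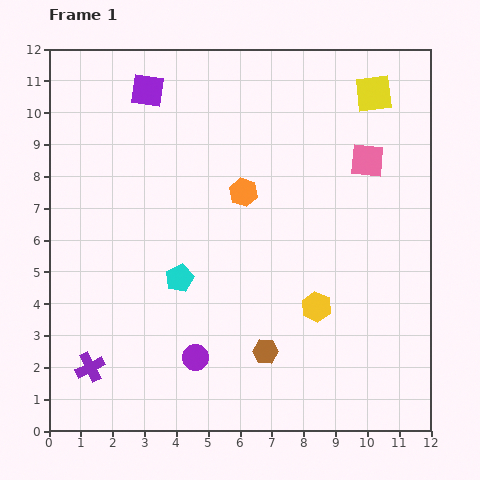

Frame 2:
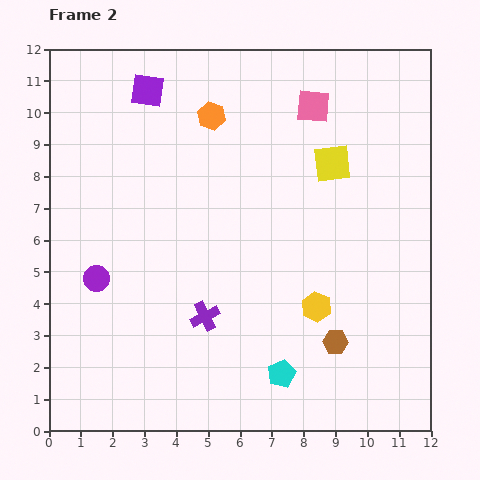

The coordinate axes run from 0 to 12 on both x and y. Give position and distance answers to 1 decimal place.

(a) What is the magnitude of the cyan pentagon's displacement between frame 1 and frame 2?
4.4

The cyan pentagon moved from (4.1, 4.8) to (7.3, 1.8), a distance of √(3.2² + 3.0²) ≈ 4.4.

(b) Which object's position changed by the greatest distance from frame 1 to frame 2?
the cyan pentagon

(moved 4.4; next 4.0)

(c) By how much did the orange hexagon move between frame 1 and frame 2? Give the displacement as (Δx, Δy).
(-1.0, 2.4)

The orange hexagon was at (6.1, 7.5) in frame 1 and (5.1, 9.9) in frame 2.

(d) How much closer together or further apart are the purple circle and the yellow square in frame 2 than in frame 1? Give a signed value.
-1.8

Distance in frame 1: 10.0. Distance in frame 2: 8.2.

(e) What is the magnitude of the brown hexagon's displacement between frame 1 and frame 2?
2.2

The brown hexagon moved from (6.8, 2.5) to (9.0, 2.8), a distance of √(2.2² + 0.3²) ≈ 2.2.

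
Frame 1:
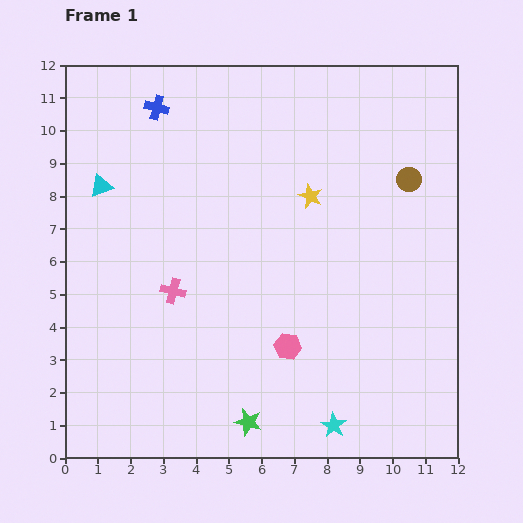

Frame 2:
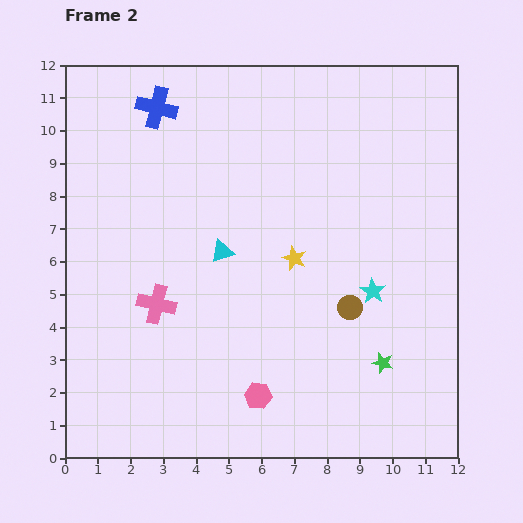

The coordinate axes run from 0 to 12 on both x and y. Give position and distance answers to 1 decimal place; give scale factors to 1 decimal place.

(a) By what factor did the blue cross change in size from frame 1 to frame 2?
1.7×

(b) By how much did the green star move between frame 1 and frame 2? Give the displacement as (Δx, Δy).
(4.1, 1.8)

The green star was at (5.6, 1.1) in frame 1 and (9.7, 2.9) in frame 2.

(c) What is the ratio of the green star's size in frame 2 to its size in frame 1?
0.8×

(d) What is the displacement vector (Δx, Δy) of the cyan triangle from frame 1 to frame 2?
(3.7, -2.0)

The cyan triangle was at (1.1, 8.3) in frame 1 and (4.8, 6.3) in frame 2.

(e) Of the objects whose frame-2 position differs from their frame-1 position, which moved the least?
the pink cross

(moved 0.6)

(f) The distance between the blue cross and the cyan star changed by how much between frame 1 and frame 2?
-2.4

Distance in frame 1: 11.1. Distance in frame 2: 8.7.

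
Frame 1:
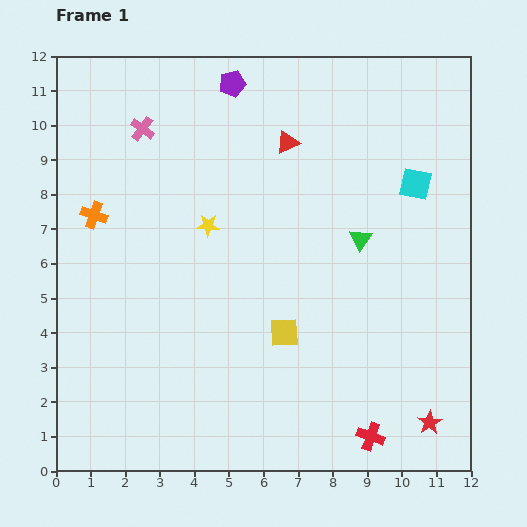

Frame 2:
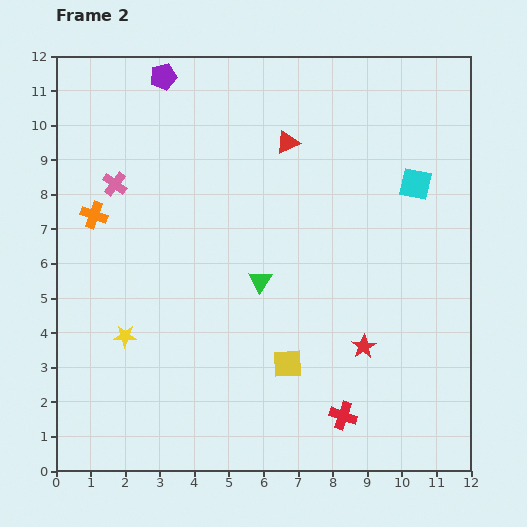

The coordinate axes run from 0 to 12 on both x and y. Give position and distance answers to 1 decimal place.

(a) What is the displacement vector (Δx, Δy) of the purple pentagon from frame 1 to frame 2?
(-2.0, 0.2)

The purple pentagon was at (5.1, 11.2) in frame 1 and (3.1, 11.4) in frame 2.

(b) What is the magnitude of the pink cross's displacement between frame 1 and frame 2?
1.8

The pink cross moved from (2.5, 9.9) to (1.7, 8.3), a distance of √(0.8² + 1.6²) ≈ 1.8.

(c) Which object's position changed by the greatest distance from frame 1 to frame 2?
the yellow star

(moved 4.0; next 3.1)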